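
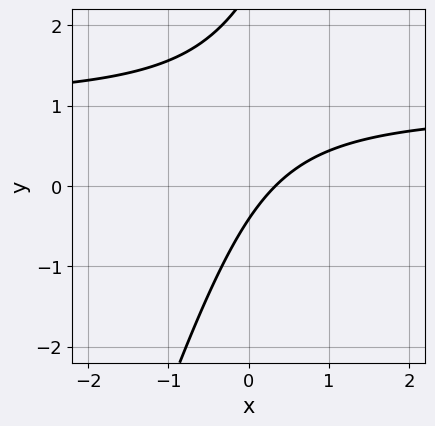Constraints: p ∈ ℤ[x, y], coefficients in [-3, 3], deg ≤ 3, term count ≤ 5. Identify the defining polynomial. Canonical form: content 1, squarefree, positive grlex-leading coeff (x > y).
(a) The degree is 2 — no degree-1 curve has this shape.
(b) Putting this together gives p.

3*x*y - y^2 - 3*x + 2*y + 1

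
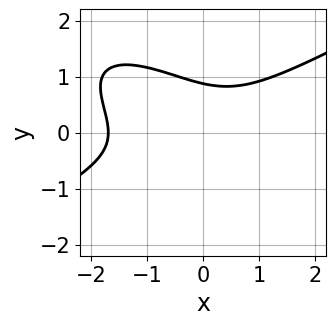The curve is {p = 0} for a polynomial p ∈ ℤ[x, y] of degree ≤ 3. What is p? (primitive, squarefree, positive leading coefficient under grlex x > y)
1. Degree: no degree-2 curve has this shape, so deg p = 3.
2. Matching integer coefficients to the picture gives p.

x^3 - 2*x*y^2 - 3*y^3 + x^2 + 2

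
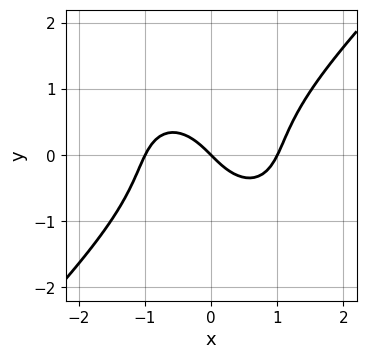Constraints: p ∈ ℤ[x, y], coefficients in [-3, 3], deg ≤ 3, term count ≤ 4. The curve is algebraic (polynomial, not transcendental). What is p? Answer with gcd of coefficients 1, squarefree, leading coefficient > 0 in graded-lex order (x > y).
x^3 - y^3 - x - y

(a) deg p = 3. The shape is more complex than any degree-2 curve.
(b) From the axis intercepts and sections: it crosses the y-axis at the gridline y = 0; the x-axis gridline crossings are at x ∈ {-1, 0, 1}.
(c) Together with the visible shape, these determine p as stated.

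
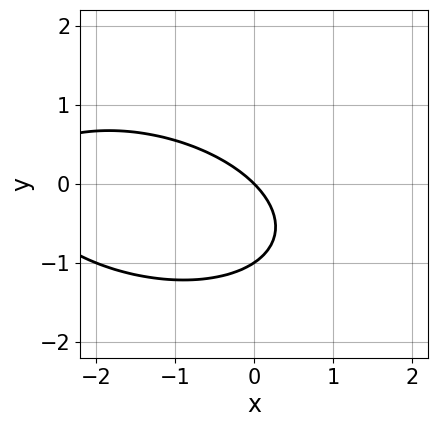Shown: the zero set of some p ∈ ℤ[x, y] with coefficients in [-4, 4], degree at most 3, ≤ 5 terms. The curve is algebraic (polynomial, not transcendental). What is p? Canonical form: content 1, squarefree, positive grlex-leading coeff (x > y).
x^2 + x*y + 3*y^2 + 3*x + 3*y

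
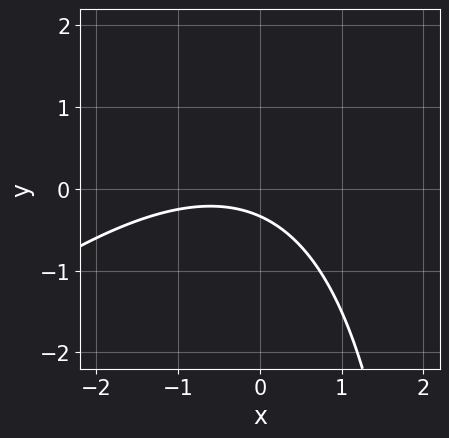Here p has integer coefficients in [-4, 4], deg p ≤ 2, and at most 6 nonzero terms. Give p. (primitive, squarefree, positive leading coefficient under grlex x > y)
deg p = 2.
Checking where it meets the axes: the curve avoids every integer x-axis point in the box.
Fitting integer coefficients to these (and the overall shape) gives p.

x^2 - x*y + x + 3*y + 1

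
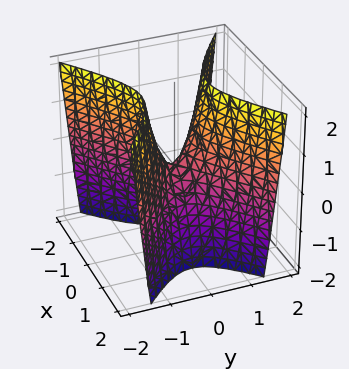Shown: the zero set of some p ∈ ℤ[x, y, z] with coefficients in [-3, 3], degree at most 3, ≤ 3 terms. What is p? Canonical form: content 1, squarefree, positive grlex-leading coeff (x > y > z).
2*x^2 - 3*y^2 + z

The degree is 2 — a saddle surface; a quadric.
Symmetries: the y ↦ −y reflection is a symmetry, so y appears only in even powers; the x ↦ −x reflection is a symmetry, so x appears only in even powers.
Observable constraints: one x-axis crossing is at x = 0; it crosses the y-axis at the gridline y = 0; one z-axis crossing is at z = 0.
Assembling these constraints gives the stated polynomial.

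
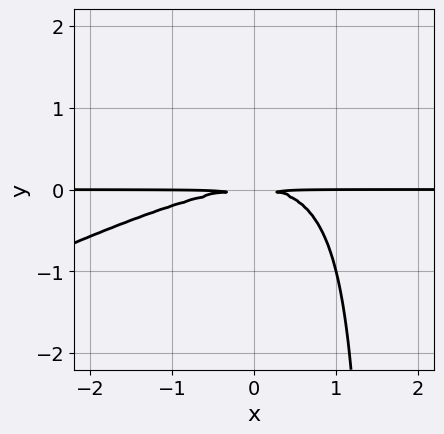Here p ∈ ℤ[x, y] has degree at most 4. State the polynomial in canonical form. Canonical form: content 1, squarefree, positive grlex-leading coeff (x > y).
x^2*y - 2*x*y^2 + 3*y^2

deg p = 3. The shape is more complex than any degree-2 curve.
Against the integer gridlines: the visible x-axis segment lies entirely on the curve.
Together with the visible shape, these determine p as stated.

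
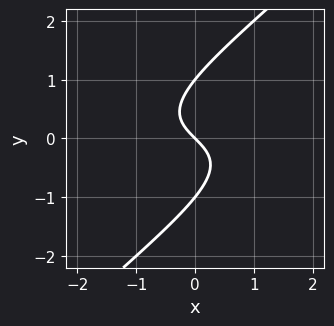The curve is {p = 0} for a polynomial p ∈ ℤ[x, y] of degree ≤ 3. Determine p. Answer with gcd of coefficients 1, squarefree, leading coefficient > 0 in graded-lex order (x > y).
1. deg p = 3. No degree-2 curve has this shape.
2. From the axis intercepts and sections: it crosses the x-axis at the gridline x = 0; the y-axis gridline crossings are at y ∈ {-1, 0, 1}.
3. Putting this together gives p.

x^2*y - 3*x*y^2 + 2*y^3 - 2*x - 2*y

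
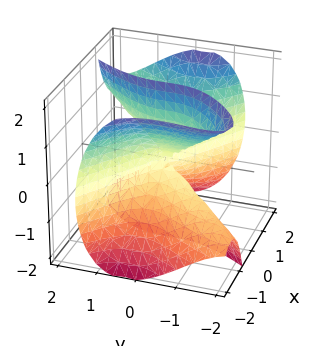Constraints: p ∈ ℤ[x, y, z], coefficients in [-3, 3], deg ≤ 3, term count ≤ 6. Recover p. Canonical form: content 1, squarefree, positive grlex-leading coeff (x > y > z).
2*x^3 - 3*x*y^2 - x*y*z - 2*x*z^2 + 2*y^3

First, degree: no degree-2 surface has this shape, so deg p = 3.
Then, from the axis intercepts and sections: every point of the z-axis in the box is on the surface; it crosses the x-axis at the gridline x = 0; it crosses the y-axis at the gridline y = 0.
Finally, the integer polynomial consistent with all of this is the stated p.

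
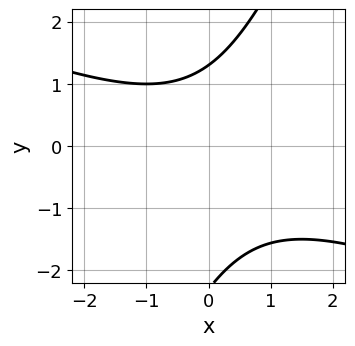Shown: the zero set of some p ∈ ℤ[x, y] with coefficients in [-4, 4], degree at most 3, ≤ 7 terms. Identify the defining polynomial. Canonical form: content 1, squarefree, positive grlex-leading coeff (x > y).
x^2 + 2*x*y - y^2 - y + 3

(a) Degree: the shape is more complex than any degree-1 curve, so deg p = 2.
(b) From the visible intercepts: no x-intercept at any integer in the box.
(c) Matching integer coefficients to the picture gives p.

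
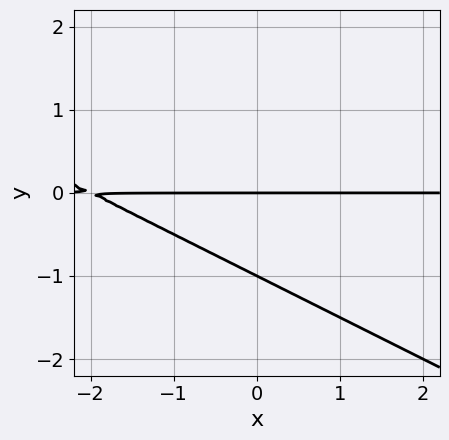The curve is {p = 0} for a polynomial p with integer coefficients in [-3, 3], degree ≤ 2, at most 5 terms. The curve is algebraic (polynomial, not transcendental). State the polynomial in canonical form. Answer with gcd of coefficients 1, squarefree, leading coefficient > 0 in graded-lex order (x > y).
x*y + 2*y^2 + 2*y

(a) Degree: no degree-1 curve has this shape, so deg p = 2.
(b) From the visible intercepts: every point of the x-axis in the box is on the curve; among the integer gridlines, it crosses the y-axis at y ∈ {-1, 0}.
(c) Solving for integer coefficients yields p as stated.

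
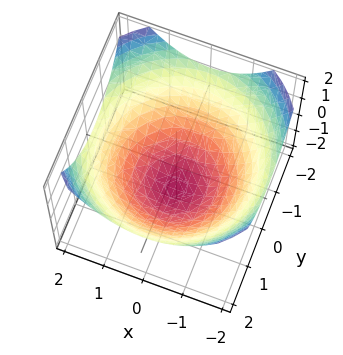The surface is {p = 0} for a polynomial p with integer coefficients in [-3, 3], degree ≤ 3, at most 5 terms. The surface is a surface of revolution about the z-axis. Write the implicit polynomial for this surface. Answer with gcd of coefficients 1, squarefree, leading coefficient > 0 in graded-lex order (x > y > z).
First, the degree is 2 — the shape is more complex than any degree-1 surface.
Next, symmetry: every cross-section ⟂ z is a circle, so x, y appear only via x² + y².
Next, from the visible intercepts: a circular section at z = -1 has radius exactly 1.
Finally, the integer polynomial consistent with all of this is the stated p.

x^2 + y^2 - 2*z - 3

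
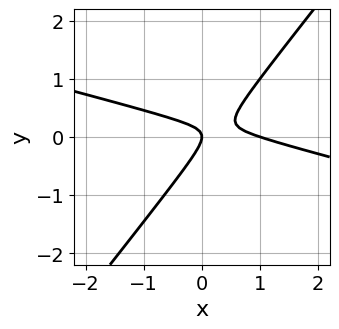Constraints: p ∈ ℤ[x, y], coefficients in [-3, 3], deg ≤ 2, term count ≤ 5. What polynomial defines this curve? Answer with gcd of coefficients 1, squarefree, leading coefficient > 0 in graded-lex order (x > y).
x^2 + 3*x*y - 3*y^2 - x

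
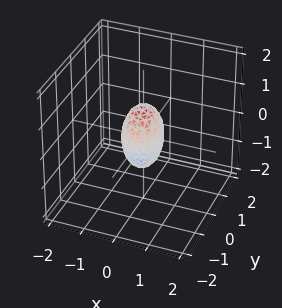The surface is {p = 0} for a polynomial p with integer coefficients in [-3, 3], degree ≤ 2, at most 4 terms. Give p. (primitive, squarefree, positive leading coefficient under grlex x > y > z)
3*x^2 + 2*y^2 + z^2 - 1

(a) deg p = 2.
(b) Symmetries: it's symmetric under z → −z, forcing even powers of z; the x ↦ −x reflection is a symmetry, so x appears only in even powers; it's symmetric under y → −y, forcing even powers of y.
(c) Reading off the gridlines: among the integer gridlines, it crosses the z-axis at z ∈ {-1, 1}.
(d) Fitting integer coefficients to these (and the overall shape) gives p.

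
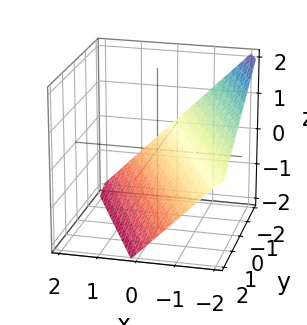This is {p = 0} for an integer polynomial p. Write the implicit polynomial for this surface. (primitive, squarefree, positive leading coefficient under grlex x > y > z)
The degree is 1 — the surface is flat (a plane).
Against the integer gridlines: it meets the y-axis at y = -2 (among the integer gridlines); it crosses the x-axis at the gridline x = -1; it meets the z-axis at z = -1 (among the integer gridlines).
Putting this together gives p.

2*x + y + 2*z + 2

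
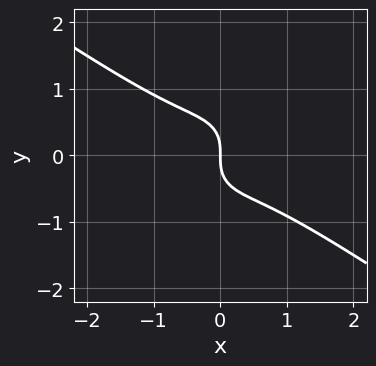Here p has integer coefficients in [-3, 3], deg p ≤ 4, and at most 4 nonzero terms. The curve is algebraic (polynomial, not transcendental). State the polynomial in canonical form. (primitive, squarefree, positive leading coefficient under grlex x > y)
3*x^3 + 3*x^2*y + 3*y^3 + 2*x

(a) Degree: no degree-2 curve has this shape, so deg p = 3.
(b) Reading off the gridlines: it meets the x-axis at x = 0 (among the integer gridlines); it meets the y-axis at y = 0 (among the integer gridlines).
(c) Putting this together gives p.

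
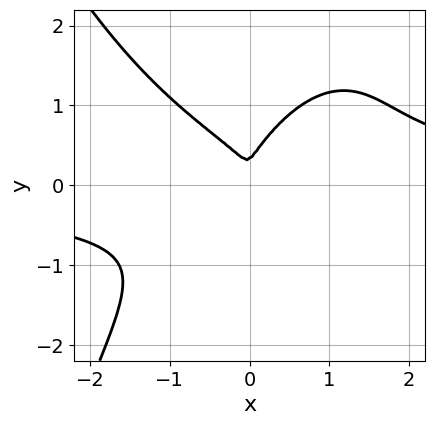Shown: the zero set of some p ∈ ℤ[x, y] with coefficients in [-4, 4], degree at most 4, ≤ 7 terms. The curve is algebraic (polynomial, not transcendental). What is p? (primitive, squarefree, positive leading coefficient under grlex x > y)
2*x^3*y - 2*x*y^2 + 3*y^3 - 3*x^2 - y^2

(a) deg p = 4.
(b) Matching integer coefficients to the picture gives p.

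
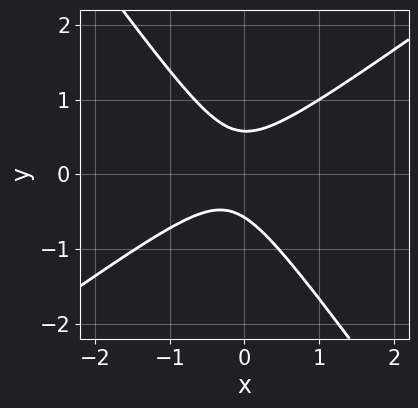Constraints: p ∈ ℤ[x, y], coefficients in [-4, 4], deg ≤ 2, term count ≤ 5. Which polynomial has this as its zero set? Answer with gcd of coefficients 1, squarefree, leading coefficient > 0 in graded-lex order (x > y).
3*x^2 - 2*x*y - 3*y^2 + x + 1

(a) deg p = 2. A generic line meets the curve in up to 2 points.
(b) Reading off the gridlines: no x-intercept at any integer in the box.
(c) Assembling these constraints gives the stated polynomial.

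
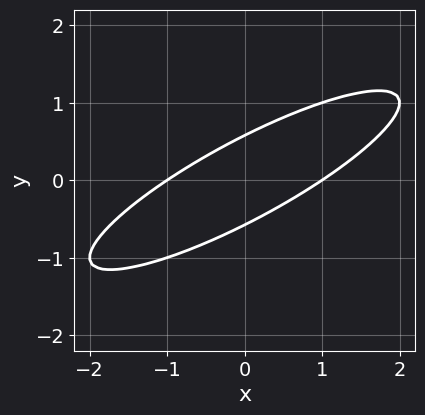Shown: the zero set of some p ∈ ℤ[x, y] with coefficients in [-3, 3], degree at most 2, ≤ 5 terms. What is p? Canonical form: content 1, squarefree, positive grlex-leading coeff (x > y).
x^2 - 3*x*y + 3*y^2 - 1

Degree: no degree-1 curve has this shape, so deg p = 2.
Reading off the gridlines: the x-axis gridline crossings are at x ∈ {-1, 1}.
The integer polynomial consistent with all of this is the stated p.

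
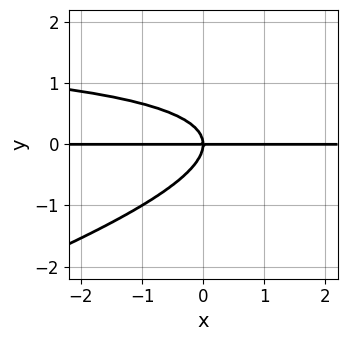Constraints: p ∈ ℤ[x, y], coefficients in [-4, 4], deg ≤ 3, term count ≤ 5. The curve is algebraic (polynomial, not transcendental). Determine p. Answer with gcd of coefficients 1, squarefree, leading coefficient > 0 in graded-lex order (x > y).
First, degree: no degree-2 curve has this shape, so deg p = 3.
Then, from the visible intercepts: it crosses the y-axis at the gridline y = 0; the visible x-axis segment lies entirely on the curve.
Finally, matching integer coefficients to the picture gives p.

x*y^2 - 3*y^3 - 2*x*y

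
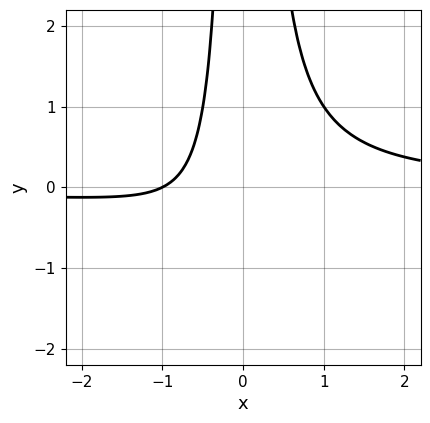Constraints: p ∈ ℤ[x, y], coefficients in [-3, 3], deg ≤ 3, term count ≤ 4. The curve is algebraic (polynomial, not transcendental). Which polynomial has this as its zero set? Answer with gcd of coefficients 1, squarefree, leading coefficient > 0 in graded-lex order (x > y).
(a) The degree is 3 — a generic line meets the curve in up to 3 points.
(b) Reading off the gridlines: it misses every integer gridline on the y-axis; it meets the x-axis at x = -1 (among the integer gridlines).
(c) The integer polynomial consistent with all of this is the stated p.

2*x^2*y - x - 1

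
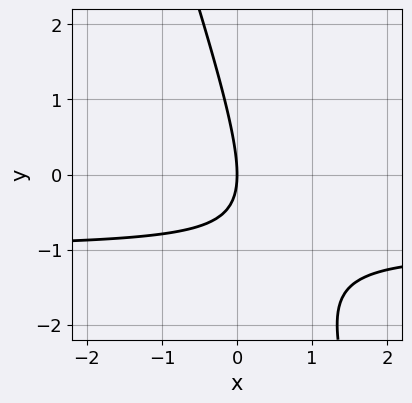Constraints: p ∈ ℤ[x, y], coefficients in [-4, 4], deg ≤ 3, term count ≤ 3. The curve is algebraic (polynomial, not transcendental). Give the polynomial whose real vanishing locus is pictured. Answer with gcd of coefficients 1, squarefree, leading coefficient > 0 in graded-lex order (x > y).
First, degree: the shape is more complex than any degree-1 curve, so deg p = 2.
Then, observable constraints: it meets the y-axis at y = 0 (among the integer gridlines); one x-axis crossing is at x = 0.
Finally, assembling these constraints gives the stated polynomial.

3*x*y + y^2 + 3*x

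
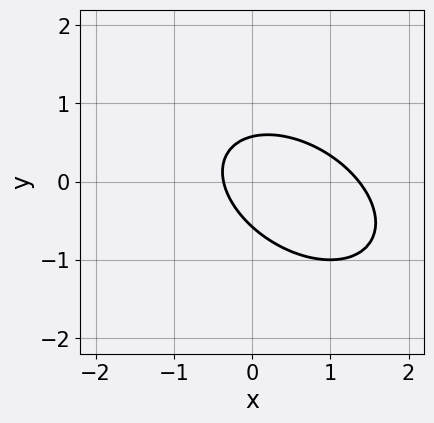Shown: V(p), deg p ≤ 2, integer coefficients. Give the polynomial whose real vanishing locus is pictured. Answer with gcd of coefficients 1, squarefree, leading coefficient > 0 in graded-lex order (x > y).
The degree is 2 — a generic line meets the curve in up to 2 points.
Matching integer coefficients to the picture gives p.

2*x^2 + 2*x*y + 3*y^2 - 2*x - 1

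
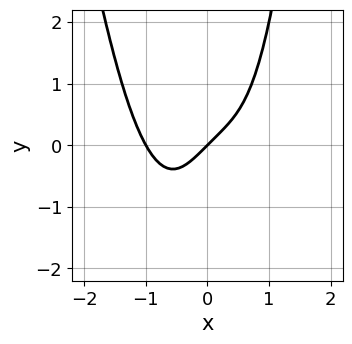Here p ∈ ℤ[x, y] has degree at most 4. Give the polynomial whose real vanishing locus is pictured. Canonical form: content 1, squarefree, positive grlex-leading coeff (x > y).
Degree: the shape is more complex than any degree-3 curve, so deg p = 4.
From the axis intercepts and sections: among the integer gridlines, it crosses the x-axis at x ∈ {-1, 0}; it crosses the y-axis at the gridline y = 0.
Assembling these constraints gives the stated polynomial.

3*x^4 + 2*x^3*y - x*y^2 + 3*x - 3*y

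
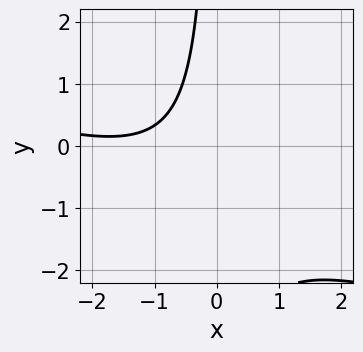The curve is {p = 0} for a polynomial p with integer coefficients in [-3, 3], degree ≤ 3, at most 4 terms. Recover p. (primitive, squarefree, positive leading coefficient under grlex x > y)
x^2 + 3*x*y + 3*x + 3

(a) Degree: a generic line meets the curve in up to 2 points, so deg p = 2.
(b) Observable constraints: it misses every integer gridline on the x-axis; no y-intercept at any integer in the box.
(c) Fitting integer coefficients to these (and the overall shape) gives p.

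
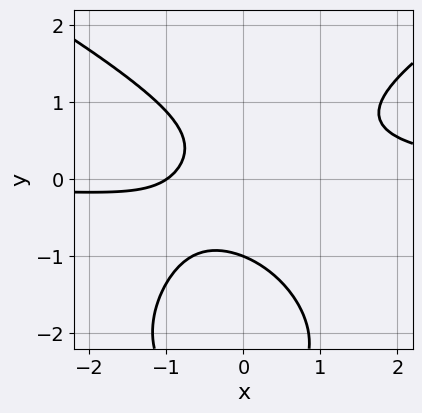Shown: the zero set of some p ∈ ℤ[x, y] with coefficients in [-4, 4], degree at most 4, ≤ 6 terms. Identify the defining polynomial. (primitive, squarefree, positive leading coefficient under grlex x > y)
1. deg p = 4. The shape is more complex than any degree-3 curve.
2. Observable constraints: it meets the x-axis at x = -1 (among the integer gridlines); it crosses the y-axis at the gridline y = -1.
3. Together with the visible shape, these determine p as stated.

y^4 - 3*x^2*y + 3*y^3 + 2*x + 2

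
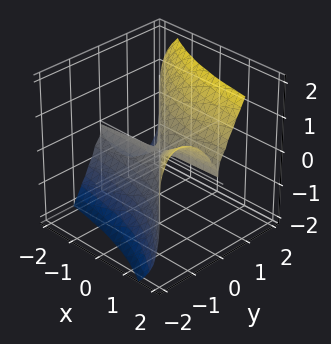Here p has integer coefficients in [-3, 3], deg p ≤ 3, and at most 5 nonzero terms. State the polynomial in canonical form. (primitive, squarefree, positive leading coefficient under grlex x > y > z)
deg p = 3.
Observable constraints: it crosses the z-axis at the gridline z = 0; the visible x-axis segment lies entirely on the surface; one y-axis crossing is at y = 0.
Together with the visible shape, these determine p as stated.

3*x*y^2 + 3*y^3 - z^3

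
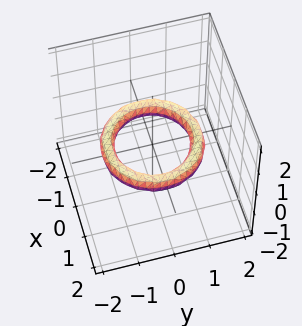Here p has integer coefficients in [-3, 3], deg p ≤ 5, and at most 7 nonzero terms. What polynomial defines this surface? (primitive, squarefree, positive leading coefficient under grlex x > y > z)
x^4 + 2*x^2*y^2 + y^4 - 3*x^2 - 3*y^2 + 3*z^2 + 2

Degree: the shape is more complex than any degree-3 surface, so deg p = 4.
By symmetry, every cross-section ⟂ z is a circle, so x, y appear only via x² + y².
Observable constraints: among the integer gridlines, it crosses the x-axis at x ∈ {-1, 1}; among the integer gridlines, it crosses the y-axis at y ∈ {-1, 1}.
Fitting integer coefficients to these (and the overall shape) gives p.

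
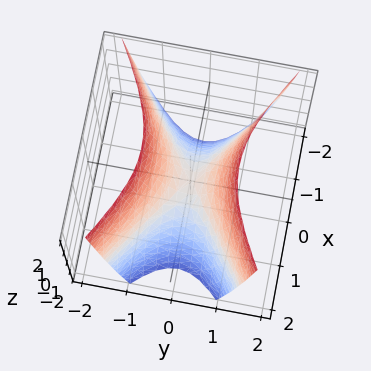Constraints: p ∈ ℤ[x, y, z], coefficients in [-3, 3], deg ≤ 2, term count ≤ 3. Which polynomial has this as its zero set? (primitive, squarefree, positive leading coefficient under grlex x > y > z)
x^2 - 2*y^2 + z

First, deg p = 2.
Next, symmetries: it's symmetric under y → −y, forcing even powers of y; it's symmetric under x → −x, forcing even powers of x.
Then, checking where it meets the axes: one y-axis crossing is at y = 0; it crosses the x-axis at the gridline x = 0; it meets the z-axis at z = 0 (among the integer gridlines).
Finally, assembling these constraints gives the stated polynomial.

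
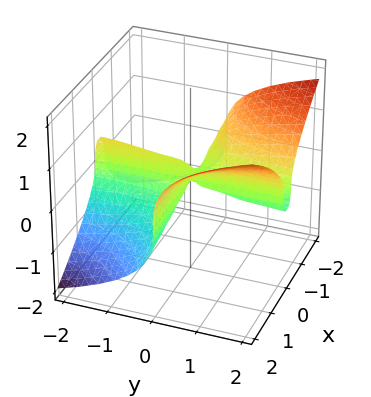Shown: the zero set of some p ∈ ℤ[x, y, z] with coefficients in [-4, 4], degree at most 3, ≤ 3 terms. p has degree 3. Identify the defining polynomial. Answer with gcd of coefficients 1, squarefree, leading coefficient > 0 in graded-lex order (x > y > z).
Degree: the shape is more complex than any degree-2 surface, so deg p = 3.
From the visible intercepts: it crosses the z-axis at the gridline z = 0; every point of the x-axis in the box is on the surface.
Fitting integer coefficients to these (and the overall shape) gives p. Check: (0, 1, 0) on the y-axis lies on the surface, and p(0, 1, 0) = 0. ✓

2*x^2*y - 3*z^3 + x*y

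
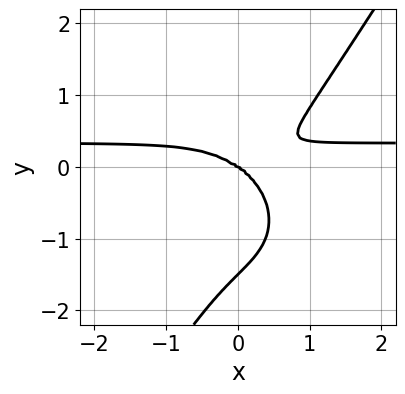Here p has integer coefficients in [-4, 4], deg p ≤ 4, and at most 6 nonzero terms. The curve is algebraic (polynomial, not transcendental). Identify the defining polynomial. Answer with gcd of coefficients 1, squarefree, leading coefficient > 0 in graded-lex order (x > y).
(a) The degree is 4 — the shape is more complex than any degree-3 curve.
(b) Against the integer gridlines: it meets the x-axis at x = 0 (among the integer gridlines); one y-axis crossing is at y = 0.
(c) The integer polynomial consistent with all of this is the stated p.

3*x^3*y + 2*x*y^3 - 2*y^4 - x^3 - 3*y^3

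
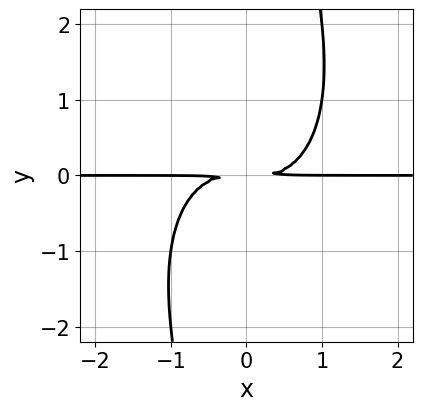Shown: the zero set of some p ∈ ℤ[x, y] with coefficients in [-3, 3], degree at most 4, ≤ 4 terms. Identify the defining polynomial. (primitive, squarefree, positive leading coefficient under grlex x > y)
First, degree: the shape is more complex than any degree-3 curve, so deg p = 4.
Next, against the integer gridlines: the visible x-axis segment lies entirely on the curve.
Finally, fitting integer coefficients to these (and the overall shape) gives p.

2*x^3*y + x*y^3 - 3*y^2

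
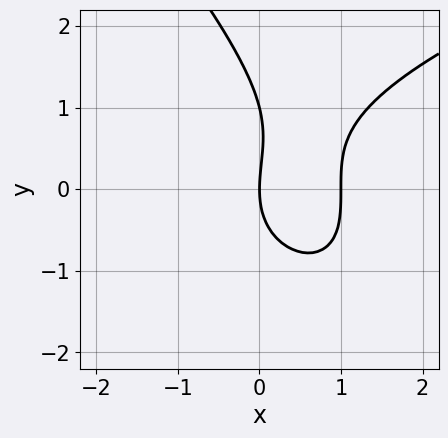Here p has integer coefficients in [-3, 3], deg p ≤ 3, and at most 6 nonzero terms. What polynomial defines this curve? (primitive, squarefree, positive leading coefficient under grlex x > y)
(a) The degree is 3 — no degree-2 curve has this shape.
(b) From the axis intercepts and sections: among the integer gridlines, it crosses the x-axis at x ∈ {0, 1}; the y-axis gridline crossings are at y ∈ {0, 1}.
(c) Matching integer coefficients to the picture gives p.

x*y^2 + y^3 - 3*x^2 - y^2 + 3*x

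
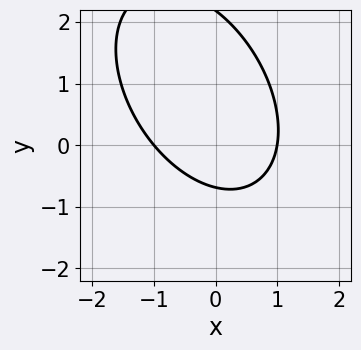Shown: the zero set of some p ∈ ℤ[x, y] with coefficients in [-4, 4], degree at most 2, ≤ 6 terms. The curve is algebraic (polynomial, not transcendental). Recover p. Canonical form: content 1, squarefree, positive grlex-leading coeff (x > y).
3*x^2 + 2*x*y + 2*y^2 - 3*y - 3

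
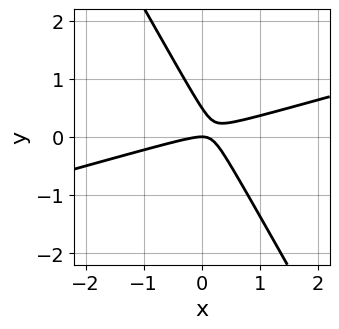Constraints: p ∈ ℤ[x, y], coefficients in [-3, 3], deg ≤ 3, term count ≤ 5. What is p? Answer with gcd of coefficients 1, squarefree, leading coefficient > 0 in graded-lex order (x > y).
x^2 - 3*x*y - 2*y^2 + y

1. deg p = 2. A generic line meets the curve in up to 2 points.
2. Checking where it meets the axes: it crosses the x-axis at the gridline x = 0; it crosses the y-axis at the gridline y = 0.
3. Fitting integer coefficients to these (and the overall shape) gives p.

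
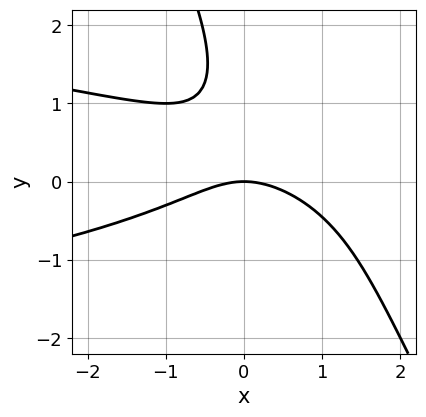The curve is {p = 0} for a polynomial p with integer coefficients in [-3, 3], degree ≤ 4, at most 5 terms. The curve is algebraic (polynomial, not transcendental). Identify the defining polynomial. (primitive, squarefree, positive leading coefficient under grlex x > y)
2*x*y^2 + y^3 + x^2 - 2*y^2 + 2*y

(a) The degree is 3 — a generic line meets the curve in up to 3 points.
(b) From the visible intercepts: one x-axis crossing is at x = 0; one y-axis crossing is at y = 0.
(c) Assembling these constraints gives the stated polynomial.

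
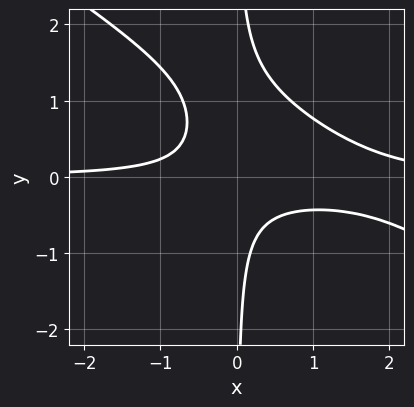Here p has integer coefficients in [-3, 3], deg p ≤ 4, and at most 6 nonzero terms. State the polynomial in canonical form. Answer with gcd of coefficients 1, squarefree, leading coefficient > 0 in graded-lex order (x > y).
(a) deg p = 3. A generic line meets the curve in up to 3 points.
(b) From the visible intercepts: the curve avoids every integer y-axis point in the box; it misses every integer gridline on the x-axis.
(c) Fitting integer coefficients to these (and the overall shape) gives p.

2*x^2*y + 3*x*y^2 - 3*x*y - 1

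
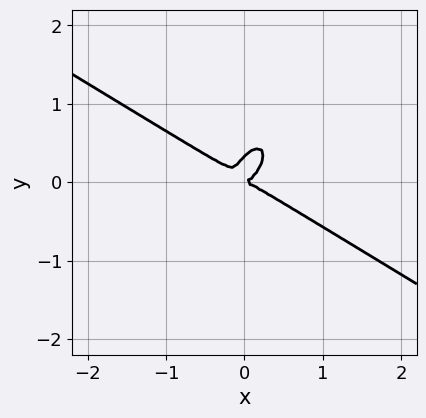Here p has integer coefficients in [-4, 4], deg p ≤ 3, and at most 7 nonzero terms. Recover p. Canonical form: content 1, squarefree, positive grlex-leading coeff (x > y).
(a) The degree is 3 — the shape is more complex than any degree-2 curve.
(b) Against the integer gridlines: it crosses the y-axis at the gridline y = 0; it crosses the x-axis at the gridline x = 0.
(c) Matching integer coefficients to the picture gives p.

3*x^3 + 2*x^2*y - 3*x*y^2 + 3*y^3 - y^2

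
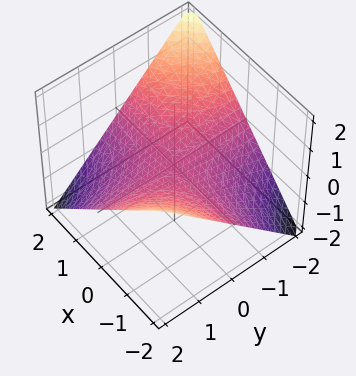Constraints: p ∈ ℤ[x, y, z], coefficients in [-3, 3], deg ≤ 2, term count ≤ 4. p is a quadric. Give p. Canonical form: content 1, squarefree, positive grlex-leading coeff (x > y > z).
1. Degree: a saddle surface; a quadric, so deg p = 2.
2. Reading off the gridlines: the visible x-axis segment lies entirely on the surface; every point of the y-axis in the box is on the surface; it crosses the z-axis at the gridline z = 0.
3. Matching integer coefficients to the picture gives p.

x*y + 2*z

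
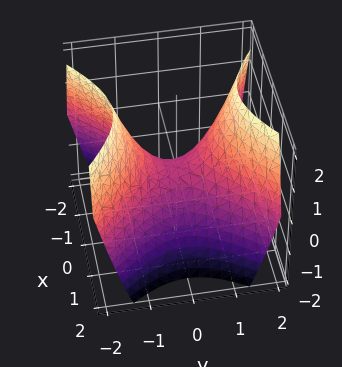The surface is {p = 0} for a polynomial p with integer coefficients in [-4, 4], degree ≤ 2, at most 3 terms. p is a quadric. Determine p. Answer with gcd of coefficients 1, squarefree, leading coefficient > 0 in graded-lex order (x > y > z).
First, the degree is 2 — a saddle surface; a quadric.
Next, symmetries: it's symmetric under y → −y, forcing even powers of y; mirror symmetry x ↦ −x ⇒ only even powers of x.
Then, reading off the gridlines: it meets the x-axis at x = 0 (among the integer gridlines); it crosses the y-axis at the gridline y = 0; one z-axis crossing is at z = 0.
Finally, the integer polynomial consistent with all of this is the stated p.

x^2 - y^2 + z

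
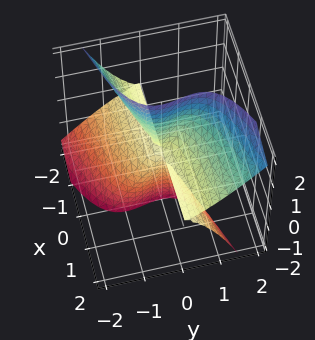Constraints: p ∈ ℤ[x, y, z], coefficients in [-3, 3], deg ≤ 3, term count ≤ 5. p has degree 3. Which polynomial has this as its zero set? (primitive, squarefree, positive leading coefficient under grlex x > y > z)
2*x*z^2 - 3*y^3 + 2*y^2*z

Degree: a generic line meets the surface in up to 3 points, so deg p = 3.
Checking where it meets the axes: every point of the x-axis in the box is on the surface; every point of the z-axis in the box is on the surface; it crosses the y-axis at the gridline y = 0.
Matching integer coefficients to the picture gives p.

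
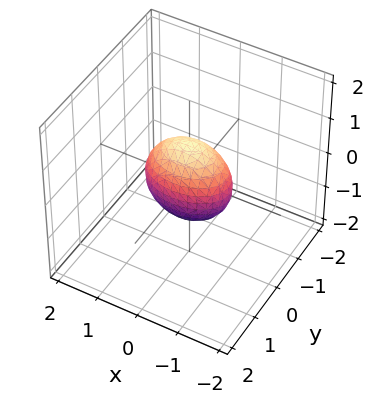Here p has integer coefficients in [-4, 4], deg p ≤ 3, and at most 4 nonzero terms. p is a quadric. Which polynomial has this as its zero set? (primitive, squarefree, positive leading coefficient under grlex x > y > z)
x^2 + 2*y^2 + z^2 - 1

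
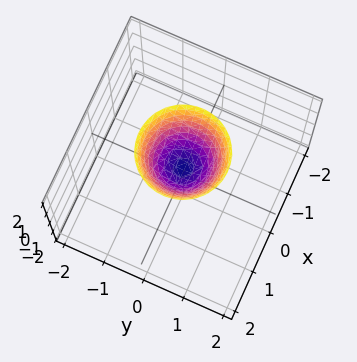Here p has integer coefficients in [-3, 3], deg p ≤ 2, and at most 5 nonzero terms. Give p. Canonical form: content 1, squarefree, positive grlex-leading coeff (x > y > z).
3*x^2 + 3*y^2 - 2*z + 1

The degree is 2 — no degree-1 surface has this shape.
Symmetries: the z-axis is an axis of rotation, so x and y enter only as x² + y².
From the axis intercepts and sections: no x-intercept at any integer in the box; the surface avoids every integer y-axis point in the box; a circular section at z = 2 has radius exactly 1.
Together with the visible shape, these determine p as stated.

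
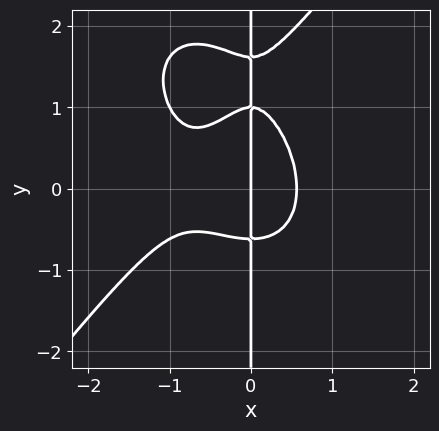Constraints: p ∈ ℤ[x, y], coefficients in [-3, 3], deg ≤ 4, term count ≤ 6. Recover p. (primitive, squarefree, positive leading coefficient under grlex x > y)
2*x^4 - x*y^3 + 2*x^3 + 2*x*y^2 - x

1. The degree is 4 — a generic line meets the curve in up to 4 points.
2. From the axis intercepts and sections: it crosses the x-axis at the gridline x = 0; every point of the y-axis in the box is on the curve.
3. Fitting integer coefficients to these (and the overall shape) gives p.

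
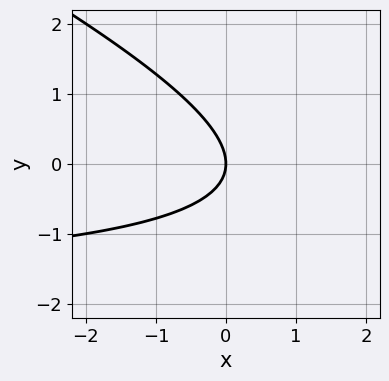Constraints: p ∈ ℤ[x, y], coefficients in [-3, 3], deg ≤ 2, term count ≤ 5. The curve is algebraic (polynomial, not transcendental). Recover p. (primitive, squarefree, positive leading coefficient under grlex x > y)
First, deg p = 2. The shape is more complex than any degree-1 curve.
Next, against the integer gridlines: it meets the x-axis at x = 0 (among the integer gridlines); it crosses the y-axis at the gridline y = 0.
Finally, assembling these constraints gives the stated polynomial.

x*y + 2*y^2 + 2*x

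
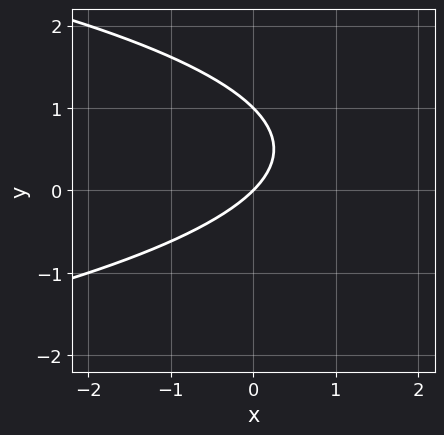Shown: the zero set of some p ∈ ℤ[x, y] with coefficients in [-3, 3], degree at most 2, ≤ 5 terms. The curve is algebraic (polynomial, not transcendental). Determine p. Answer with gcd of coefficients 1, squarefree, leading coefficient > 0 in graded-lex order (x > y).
y^2 + x - y

1. The degree is 2 — the shape is more complex than any degree-1 curve.
2. From the axis intercepts and sections: it crosses the x-axis at the gridline x = 0; among the integer gridlines, it crosses the y-axis at y ∈ {0, 1}.
3. Putting this together gives p.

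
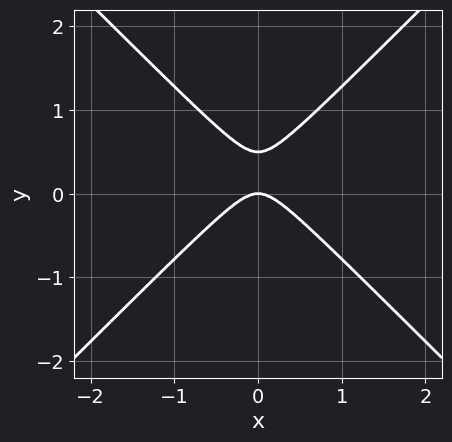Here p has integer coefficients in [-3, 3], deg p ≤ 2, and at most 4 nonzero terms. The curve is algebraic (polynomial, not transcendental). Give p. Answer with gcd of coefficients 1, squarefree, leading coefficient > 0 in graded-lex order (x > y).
First, the degree is 2 — no degree-1 curve has this shape.
Then, symmetries: it's symmetric under x → −x, forcing even powers of x.
Next, observable constraints: one x-axis crossing is at x = 0; one y-axis crossing is at y = 0.
Finally, together with the visible shape, these determine p as stated.

2*x^2 - 2*y^2 + y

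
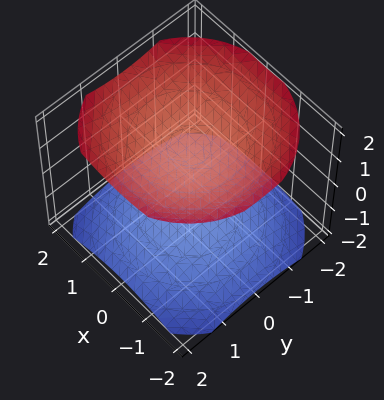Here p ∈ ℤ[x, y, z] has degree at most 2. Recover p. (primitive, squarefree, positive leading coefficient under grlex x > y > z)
1. The picture has 2 separate pieces. They look like related sheets of one shape, so recover p as a whole.
2. The degree is 2 — two separate bowl-shaped sheets opening away from each other; a quadric.
3. Symmetries: the z ↦ −z reflection is a symmetry, so z appears only in even powers; the surface is invariant under rotation about z: p = q(x² + y², z).
4. Against the integer gridlines: it misses every integer gridline on the x-axis; no y-intercept at any integer in the box.
5. Matching integer coefficients to the picture gives p.

x^2 + y^2 - 2*z^2 + 3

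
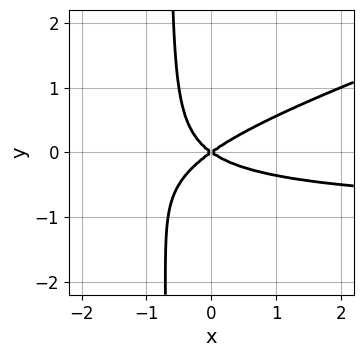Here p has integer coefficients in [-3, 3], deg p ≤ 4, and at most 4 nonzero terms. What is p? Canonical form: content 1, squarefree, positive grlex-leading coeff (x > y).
(a) The degree is 3 — a generic line meets the curve in up to 3 points.
(b) From the visible intercepts: it meets the x-axis at x = 0 (among the integer gridlines); it crosses the y-axis at the gridline y = 0.
(c) Solving for integer coefficients yields p as stated.

x^2*y - 3*x*y^2 + x^2 - 2*y^2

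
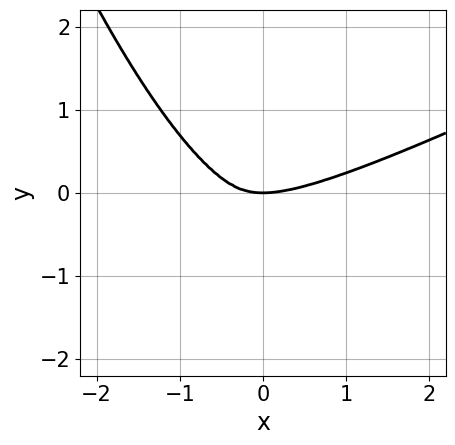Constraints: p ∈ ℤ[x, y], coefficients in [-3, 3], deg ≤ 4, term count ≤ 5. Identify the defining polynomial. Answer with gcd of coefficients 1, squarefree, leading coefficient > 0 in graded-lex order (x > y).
Degree: no degree-3 curve has this shape, so deg p = 4.
From the visible intercepts: it meets the x-axis at x = 0 (among the integer gridlines); it meets the y-axis at y = 0 (among the integer gridlines).
These observations pin down the coefficients.

x^4 - 2*x^3*y - 2*x^2*y - 3*y^3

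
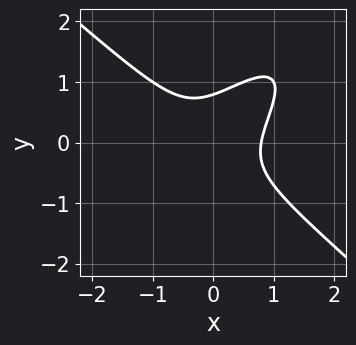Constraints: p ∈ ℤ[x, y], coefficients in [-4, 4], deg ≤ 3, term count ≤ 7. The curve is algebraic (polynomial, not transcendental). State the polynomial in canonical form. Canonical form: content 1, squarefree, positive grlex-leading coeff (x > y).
2*x^3 - x^2*y - 2*x*y^2 + 2*y^3 - 1

1. deg p = 3. No degree-2 curve has this shape.
2. Matching integer coefficients to the picture gives p.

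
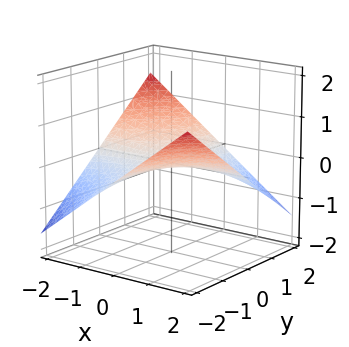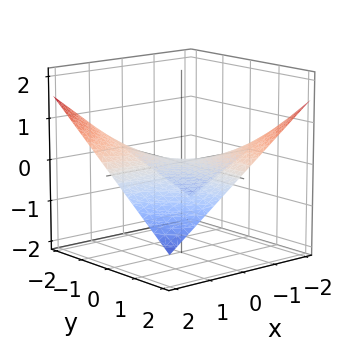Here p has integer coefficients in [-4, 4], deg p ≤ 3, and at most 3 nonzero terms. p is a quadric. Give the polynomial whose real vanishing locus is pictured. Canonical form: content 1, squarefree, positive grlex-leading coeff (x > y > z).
The degree is 2 — a hyperbolic paraboloid; a quadric.
From the visible intercepts: it meets the z-axis at z = 0 (among the integer gridlines); the visible y-axis segment lies entirely on the surface; every point of the x-axis in the box is on the surface.
The integer polynomial consistent with all of this is the stated p.

x*y + 3*z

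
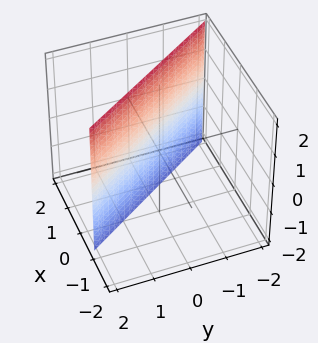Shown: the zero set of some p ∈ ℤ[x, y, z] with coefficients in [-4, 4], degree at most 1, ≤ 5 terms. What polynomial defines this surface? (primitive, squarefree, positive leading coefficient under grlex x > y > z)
3*x + 2*y - 2

1. deg p = 1. The surface is flat (a plane).
2. From the axis intercepts and sections: one y-axis crossing is at y = 1; the surface avoids every integer z-axis point in the box.
3. These observations pin down the coefficients.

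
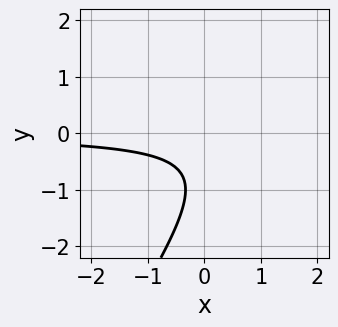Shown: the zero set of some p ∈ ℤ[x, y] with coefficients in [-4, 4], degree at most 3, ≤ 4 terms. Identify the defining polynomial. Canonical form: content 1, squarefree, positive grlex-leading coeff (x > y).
3*x*y - 2*y^2 - 3*y - 2

deg p = 2. A generic line meets the curve in up to 2 points.
Against the integer gridlines: no x-intercept at any integer in the box; it misses every integer gridline on the y-axis.
Matching integer coefficients to the picture gives p.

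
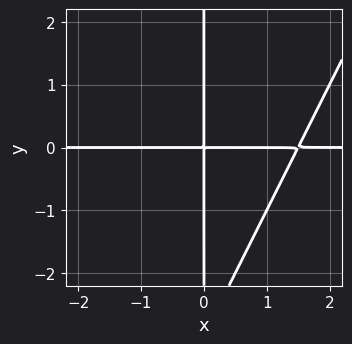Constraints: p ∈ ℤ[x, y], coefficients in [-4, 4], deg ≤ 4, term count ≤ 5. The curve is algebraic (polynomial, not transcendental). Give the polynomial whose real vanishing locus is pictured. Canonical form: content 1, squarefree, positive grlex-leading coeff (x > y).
(a) The degree is 3 — the shape is more complex than any degree-2 curve.
(b) From the axis intercepts and sections: the visible y-axis segment lies entirely on the curve; the visible x-axis segment lies entirely on the curve.
(c) The integer polynomial consistent with all of this is the stated p.

2*x^2*y - x*y^2 - 3*x*y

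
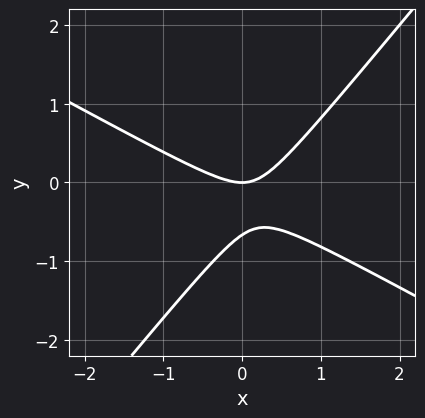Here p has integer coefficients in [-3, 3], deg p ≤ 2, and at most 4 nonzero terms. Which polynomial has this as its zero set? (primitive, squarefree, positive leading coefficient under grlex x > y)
2*x^2 + 2*x*y - 3*y^2 - 2*y

First, deg p = 2.
Then, observable constraints: it crosses the x-axis at the gridline x = 0; it crosses the y-axis at the gridline y = 0.
Finally, matching integer coefficients to the picture gives p.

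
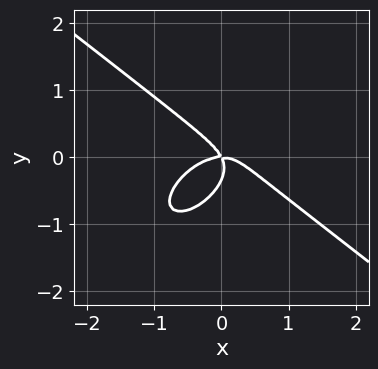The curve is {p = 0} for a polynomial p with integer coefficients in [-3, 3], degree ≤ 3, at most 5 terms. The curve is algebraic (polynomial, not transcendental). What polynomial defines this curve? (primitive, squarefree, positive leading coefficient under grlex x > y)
2*x^3 - x*y^2 + 3*y^3 + 2*x*y + y^2

The degree is 3 — a generic line meets the curve in up to 3 points.
Observable constraints: it crosses the x-axis at the gridline x = 0; it meets the y-axis at y = 0 (among the integer gridlines).
Assembling these constraints gives the stated polynomial.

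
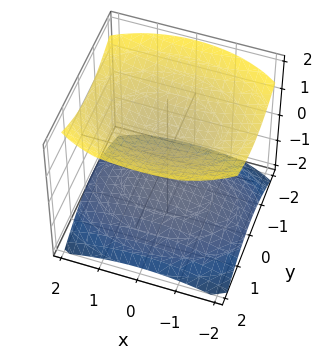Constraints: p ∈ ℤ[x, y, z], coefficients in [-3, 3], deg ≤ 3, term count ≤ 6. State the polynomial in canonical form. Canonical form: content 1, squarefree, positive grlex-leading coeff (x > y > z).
x^2 + 2*y^2 - 3*z^2 + 3

1. There are 2 components.
2. deg p = 2.
3. Symmetries: mirror symmetry x ↦ −x ⇒ only even powers of x; mirror symmetry y ↦ −y ⇒ only even powers of y; mirror symmetry z ↦ −z ⇒ only even powers of z.
4. Reading off the gridlines: no x-intercept at any integer in the box; among the integer gridlines, it crosses the z-axis at z ∈ {-1, 1}; no y-intercept at any integer in the box.
5. Fitting integer coefficients to these (and the overall shape) gives p.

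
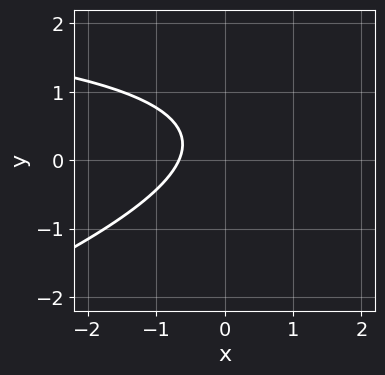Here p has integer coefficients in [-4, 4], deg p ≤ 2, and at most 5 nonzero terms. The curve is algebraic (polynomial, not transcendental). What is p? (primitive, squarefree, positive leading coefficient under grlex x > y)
x*y - 3*y^2 - 3*x + 2*y - 2

1. deg p = 2. A generic line meets the curve in up to 2 points.
2. Against the integer gridlines: the curve avoids every integer y-axis point in the box.
3. Together with the visible shape, these determine p as stated.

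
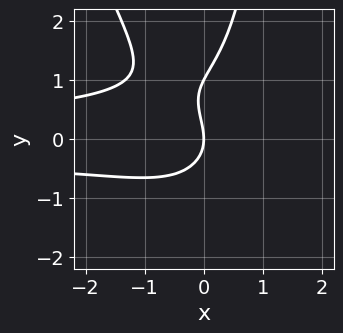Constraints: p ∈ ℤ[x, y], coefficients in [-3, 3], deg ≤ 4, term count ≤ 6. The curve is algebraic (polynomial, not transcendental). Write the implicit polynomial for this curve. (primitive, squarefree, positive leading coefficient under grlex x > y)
3*x^2*y^2 + x*y^3 - 2*y^3 + 2*y^2 + 3*x

(a) deg p = 4. A generic line meets the curve in up to 4 points.
(b) From the axis intercepts and sections: it meets the x-axis at x = 0 (among the integer gridlines); the y-axis gridline crossings are at y ∈ {0, 1}.
(c) The integer polynomial consistent with all of this is the stated p.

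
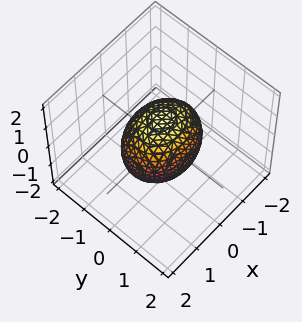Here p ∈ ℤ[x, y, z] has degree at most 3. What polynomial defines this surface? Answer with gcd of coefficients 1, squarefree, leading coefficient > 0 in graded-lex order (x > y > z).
Degree: bounded and convex; a quadric, so deg p = 2.
Symmetries: it's symmetric under x → −x, forcing even powers of x; it's symmetric under y → −y, forcing even powers of y; the z ↦ −z reflection is a symmetry, so z appears only in even powers.
From the axis intercepts and sections: the y-axis gridline crossings are at y ∈ {-1, 1}.
Matching integer coefficients to the picture gives p.

2*x^2 + 3*y^2 + 2*z^2 - 3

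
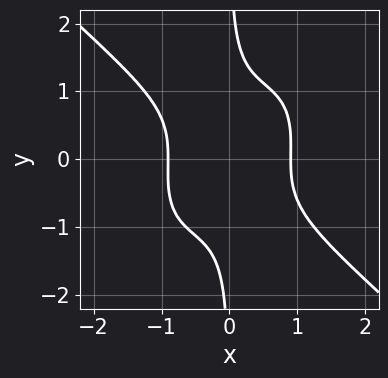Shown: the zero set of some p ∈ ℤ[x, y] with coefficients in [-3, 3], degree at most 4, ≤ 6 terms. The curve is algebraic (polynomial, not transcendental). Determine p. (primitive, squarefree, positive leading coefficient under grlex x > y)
3*x^4 - x^2*y^2 + 3*x*y^3 - 2

First, deg p = 4. The shape is more complex than any degree-3 curve.
Then, checking where it meets the axes: the curve avoids every integer y-axis point in the box.
Finally, putting this together gives p.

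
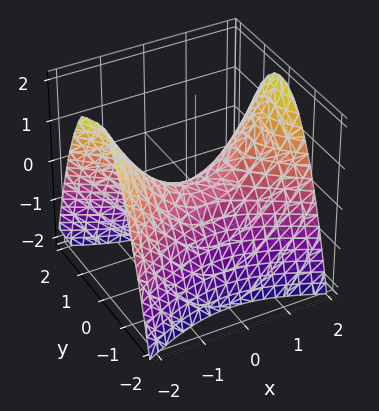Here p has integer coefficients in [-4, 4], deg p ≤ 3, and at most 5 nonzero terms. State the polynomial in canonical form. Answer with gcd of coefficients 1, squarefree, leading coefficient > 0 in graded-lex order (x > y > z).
First, deg p = 2. A saddle surface; a quadric.
Then, symmetries: it's symmetric under x → −x, forcing even powers of x; mirror symmetry y ↦ −y ⇒ only even powers of y.
Next, observable constraints: one x-axis crossing is at x = 0; one z-axis crossing is at z = 0; it meets the y-axis at y = 0 (among the integer gridlines).
Finally, together with the visible shape, these determine p as stated.

x^2 - 2*y^2 - 2*z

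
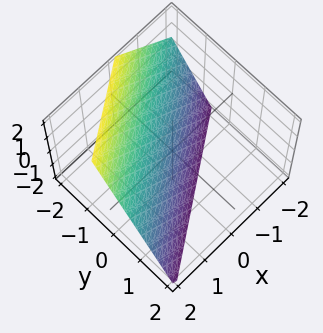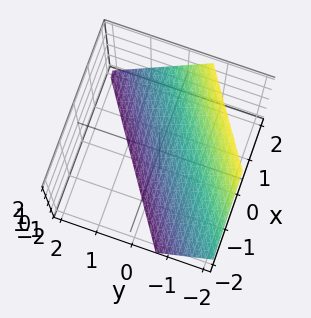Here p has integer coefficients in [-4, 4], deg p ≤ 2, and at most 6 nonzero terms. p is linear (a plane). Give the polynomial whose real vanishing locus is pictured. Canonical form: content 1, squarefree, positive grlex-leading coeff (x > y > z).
1. deg p = 1.
2. Reading off the gridlines: it meets the z-axis at z = -1 (among the integer gridlines); it crosses the x-axis at the gridline x = 1.
3. These observations pin down the coefficients.

2*x - 3*y - 2*z - 2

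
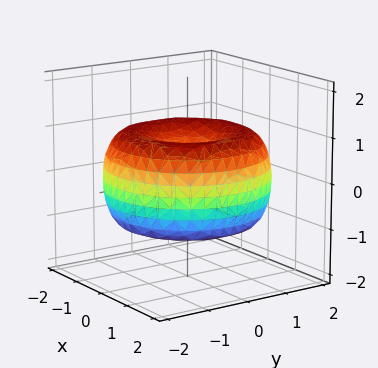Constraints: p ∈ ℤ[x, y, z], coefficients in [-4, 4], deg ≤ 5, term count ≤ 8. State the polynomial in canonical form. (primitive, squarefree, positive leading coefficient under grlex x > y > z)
1. Degree: no degree-3 surface has this shape, so deg p = 4.
2. By symmetry, the surface is invariant under rotation about z: p = q(x² + y², z).
3. From the visible intercepts: a circular section at z = 0 has radius between 1 and 2.
4. Matching integer coefficients to the picture gives p.

x^4 + 2*x^2*y^2 + y^4 - 3*x^2 - 3*y^2 + 3*z^2 - 1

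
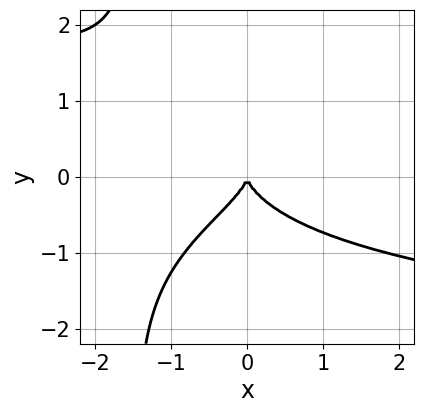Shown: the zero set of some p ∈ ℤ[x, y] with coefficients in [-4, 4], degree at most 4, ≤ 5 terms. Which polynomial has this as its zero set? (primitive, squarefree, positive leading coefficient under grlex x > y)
1. deg p = 4. A generic line meets the curve in up to 4 points.
2. From the axis intercepts and sections: it crosses the x-axis at the gridline x = 0; it crosses the y-axis at the gridline y = 0.
3. Putting this together gives p.

2*x*y^3 + 3*y^3 + 2*x^2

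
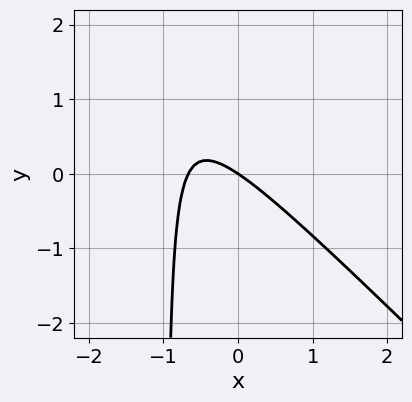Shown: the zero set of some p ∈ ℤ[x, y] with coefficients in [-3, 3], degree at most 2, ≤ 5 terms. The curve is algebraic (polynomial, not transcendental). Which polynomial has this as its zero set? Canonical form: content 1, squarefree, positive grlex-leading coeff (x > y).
3*x^2 + 3*x*y + 2*x + 3*y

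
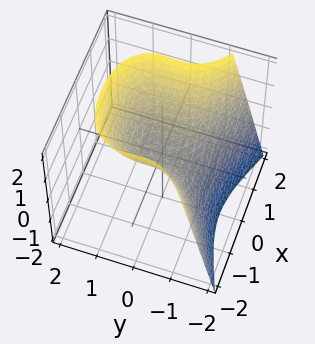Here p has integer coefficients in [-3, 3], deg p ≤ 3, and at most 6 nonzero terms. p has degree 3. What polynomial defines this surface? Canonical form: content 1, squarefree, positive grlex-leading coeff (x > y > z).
3*y^3 - y^2*z + 3*x^2 - 3*z

Degree: a generic line meets the surface in up to 3 points, so deg p = 3.
Observable constraints: one y-axis crossing is at y = 0; it crosses the x-axis at the gridline x = 0.
The integer polynomial consistent with all of this is the stated p.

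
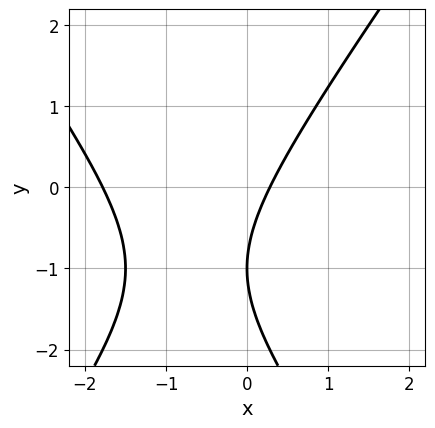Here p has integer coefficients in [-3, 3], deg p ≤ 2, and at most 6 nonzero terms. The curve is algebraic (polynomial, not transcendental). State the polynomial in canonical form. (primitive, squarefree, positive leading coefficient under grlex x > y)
2*x^2 - y^2 + 3*x - 2*y - 1

First, the degree is 2 — a generic line meets the curve in up to 2 points.
Next, checking where it meets the axes: it crosses the y-axis at the gridline y = -1.
Finally, matching integer coefficients to the picture gives p.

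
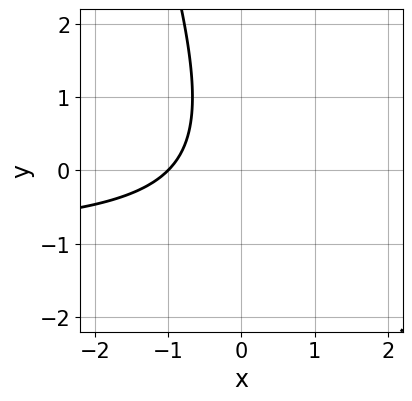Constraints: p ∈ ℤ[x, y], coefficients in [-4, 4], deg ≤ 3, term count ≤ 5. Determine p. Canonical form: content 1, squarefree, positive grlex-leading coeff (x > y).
(a) deg p = 2. A generic line meets the curve in up to 2 points.
(b) Reading off the gridlines: it crosses the x-axis at the gridline x = -1; no y-intercept at any integer in the box.
(c) The integer polynomial consistent with all of this is the stated p.

3*x*y + y^2 + 3*x + 3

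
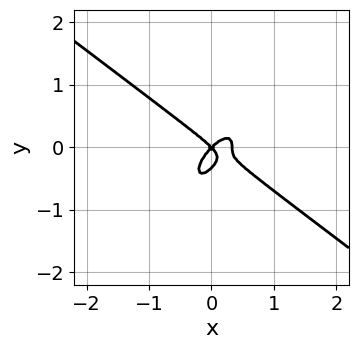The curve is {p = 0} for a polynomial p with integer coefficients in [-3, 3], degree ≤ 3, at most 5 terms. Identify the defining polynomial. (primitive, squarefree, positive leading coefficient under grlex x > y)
3*x^3 - 3*x*y^2 + 3*y^3 - x^2 + y^2

1. deg p = 3. A generic line meets the curve in up to 3 points.
2. Observable constraints: one y-axis crossing is at y = 0; one x-axis crossing is at x = 0.
3. Fitting integer coefficients to these (and the overall shape) gives p.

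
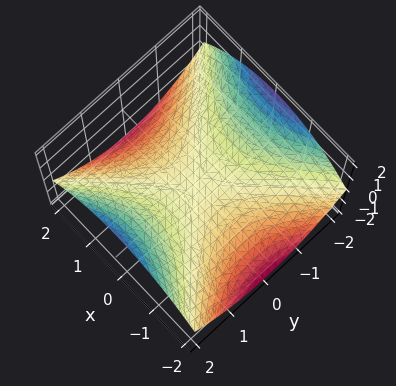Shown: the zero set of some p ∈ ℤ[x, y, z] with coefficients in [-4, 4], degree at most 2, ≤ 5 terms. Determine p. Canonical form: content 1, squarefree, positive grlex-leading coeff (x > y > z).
x^2 - y^2 + 3*z

(a) Degree: a hyperbolic paraboloid; a quadric, so deg p = 2.
(b) Symmetries: the y ↦ −y reflection is a symmetry, so y appears only in even powers; the x ↦ −x reflection is a symmetry, so x appears only in even powers.
(c) Checking where it meets the axes: it crosses the x-axis at the gridline x = 0; it crosses the z-axis at the gridline z = 0; it crosses the y-axis at the gridline y = 0.
(d) Putting this together gives p.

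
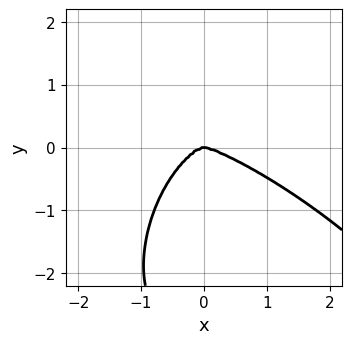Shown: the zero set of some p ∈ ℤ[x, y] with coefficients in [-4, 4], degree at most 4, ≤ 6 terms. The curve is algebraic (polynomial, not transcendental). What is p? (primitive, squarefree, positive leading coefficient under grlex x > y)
deg p = 4.
From the visible intercepts: one x-axis crossing is at x = 0; one y-axis crossing is at y = 0.
Assembling these constraints gives the stated polynomial.

x^4 + 2*x^3*y + x^2*y^2 + y^4 + 3*y^3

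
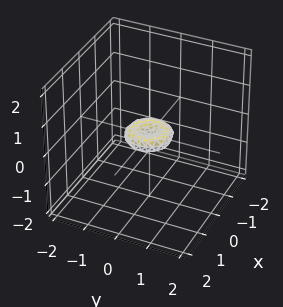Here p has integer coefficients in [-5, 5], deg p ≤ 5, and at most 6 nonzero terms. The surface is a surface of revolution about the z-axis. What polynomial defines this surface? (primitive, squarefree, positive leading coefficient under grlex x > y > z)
2*x^4 + 4*x^2*y^2 + 2*y^4 - x^2 - y^2 + 3*z^2

First, deg p = 4.
Then, by symmetry, the z-axis is an axis of rotation, so x and y enter only as x² + y².
Next, observable constraints: it meets the y-axis at y = 0 (among the integer gridlines); a circular section at z = 0 has radius between 0 and 1; it crosses the z-axis at the gridline z = 0; it crosses the x-axis at the gridline x = 0.
Finally, assembling these constraints gives the stated polynomial.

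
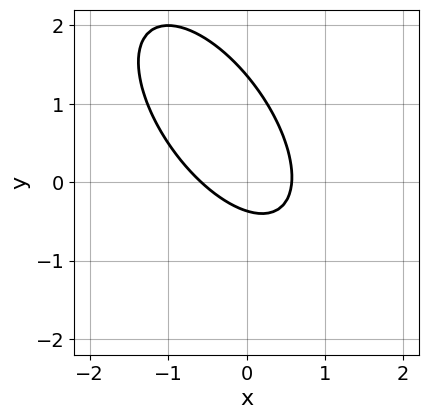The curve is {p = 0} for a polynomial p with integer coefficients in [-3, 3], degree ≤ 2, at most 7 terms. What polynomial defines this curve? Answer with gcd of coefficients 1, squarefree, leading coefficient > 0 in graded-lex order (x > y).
3*x^2 + 3*x*y + 2*y^2 - 2*y - 1

1. Degree: a generic line meets the curve in up to 2 points, so deg p = 2.
2. Matching integer coefficients to the picture gives p.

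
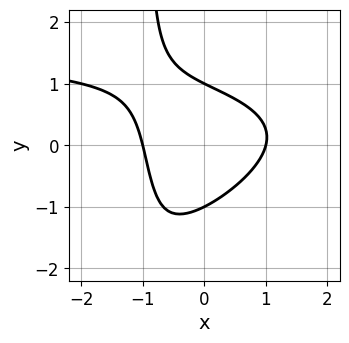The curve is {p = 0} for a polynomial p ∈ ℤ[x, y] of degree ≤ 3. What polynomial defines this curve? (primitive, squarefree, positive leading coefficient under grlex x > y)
x^2*y - 2*x*y^2 - 2*x^2 - 2*y^2 + 2

(a) deg p = 3. The shape is more complex than any degree-2 curve.
(b) Reading off the gridlines: the y-axis gridline crossings are at y ∈ {-1, 1}; the x-axis gridline crossings are at x ∈ {-1, 1}.
(c) Putting this together gives p.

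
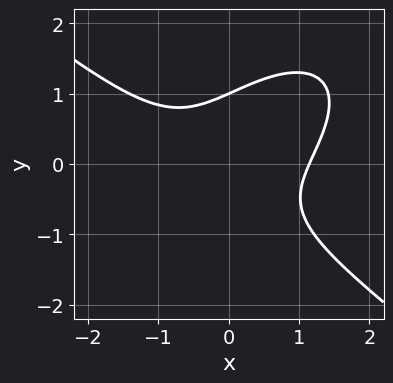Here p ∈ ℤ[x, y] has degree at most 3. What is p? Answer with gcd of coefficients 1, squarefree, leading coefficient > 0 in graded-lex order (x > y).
2*x^3 - x*y^2 + 3*y^3 - 3*x*y - 3

1. The degree is 3 — a generic line meets the curve in up to 3 points.
2. Observable constraints: it crosses the y-axis at the gridline y = 1.
3. Putting this together gives p.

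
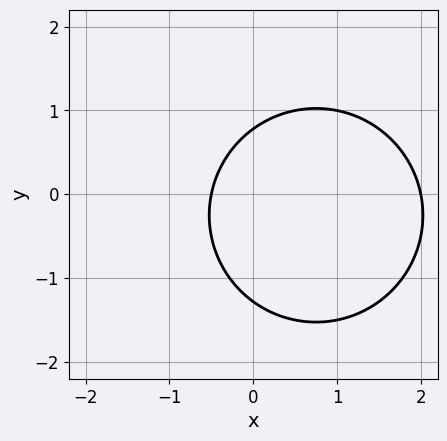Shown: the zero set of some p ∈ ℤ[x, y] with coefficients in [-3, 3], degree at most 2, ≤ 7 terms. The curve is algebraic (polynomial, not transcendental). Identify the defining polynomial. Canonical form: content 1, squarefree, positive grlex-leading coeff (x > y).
2*x^2 + 2*y^2 - 3*x + y - 2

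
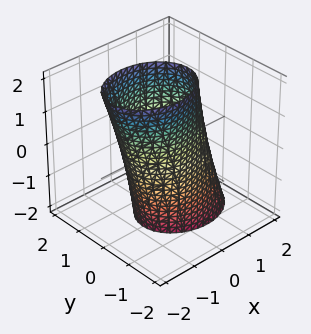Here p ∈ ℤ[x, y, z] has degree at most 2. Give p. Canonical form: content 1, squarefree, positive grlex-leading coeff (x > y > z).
(a) Degree: the shape is more complex than any degree-1 surface, so deg p = 2.
(b) Observable constraints: it misses every integer gridline on the z-axis; the y-axis gridline crossings are at y ∈ {-1, 1}.
(c) Together with the visible shape, these determine p as stated.

2*x^2 + x*z + 3*y^2 - 3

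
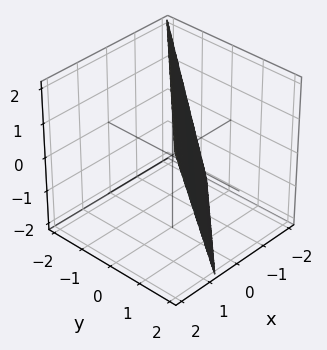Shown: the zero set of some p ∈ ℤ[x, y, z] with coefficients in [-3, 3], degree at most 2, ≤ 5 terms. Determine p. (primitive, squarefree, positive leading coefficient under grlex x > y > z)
3*x - 3*y - z + 2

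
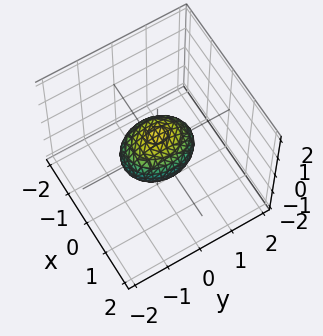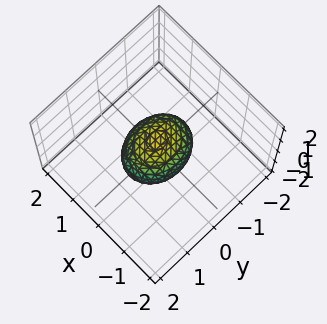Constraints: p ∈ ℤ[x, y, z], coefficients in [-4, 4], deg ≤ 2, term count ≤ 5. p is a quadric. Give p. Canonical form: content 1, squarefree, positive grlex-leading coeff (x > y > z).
3*x^2 + 2*y^2 + 3*z^2 - 2

(a) Degree: bounded and convex; a quadric, so deg p = 2.
(b) Symmetries: the z ↦ −z reflection is a symmetry, so z appears only in even powers; the y ↦ −y reflection is a symmetry, so y appears only in even powers; the x ↦ −x reflection is a symmetry, so x appears only in even powers.
(c) Reading off the gridlines: among the integer gridlines, it crosses the y-axis at y ∈ {-1, 1}.
(d) Fitting integer coefficients to these (and the overall shape) gives p.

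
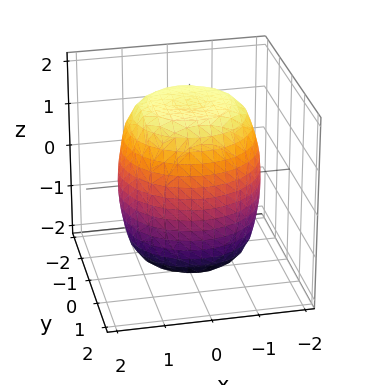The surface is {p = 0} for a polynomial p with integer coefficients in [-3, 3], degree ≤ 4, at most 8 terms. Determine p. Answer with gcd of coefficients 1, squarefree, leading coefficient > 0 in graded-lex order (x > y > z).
x^4 + 2*x^2*y^2 + y^4 - x^2 - y^2 + z^2 - 3

(a) deg p = 4. No degree-3 surface has this shape.
(b) Symmetries: rotational symmetry about the z-axis ⇒ p depends on x, y only through x² + y².
(c) Against the integer gridlines: a circular section at z = 1 has radius between 1 and 2.
(d) The integer polynomial consistent with all of this is the stated p.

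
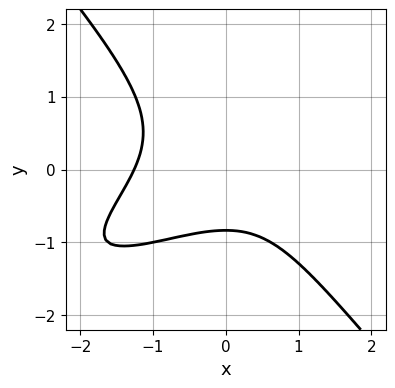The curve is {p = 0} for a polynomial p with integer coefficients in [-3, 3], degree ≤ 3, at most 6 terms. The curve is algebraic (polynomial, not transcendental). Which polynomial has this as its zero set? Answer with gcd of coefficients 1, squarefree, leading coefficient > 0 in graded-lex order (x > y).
First, deg p = 3. A generic line meets the curve in up to 3 points.
Finally, matching integer coefficients to the picture gives p.

x^3 - 2*x^2*y + 2*y^3 + y + 2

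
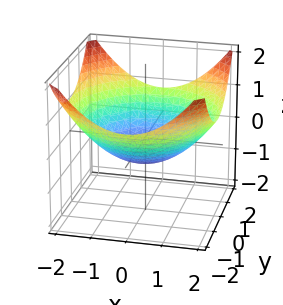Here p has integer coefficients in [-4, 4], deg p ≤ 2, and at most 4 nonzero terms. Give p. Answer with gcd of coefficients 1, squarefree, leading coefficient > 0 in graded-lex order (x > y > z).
x^2 + y^2 - 3*z - 2

(a) The degree is 2 — no degree-1 surface has this shape.
(b) Symmetry: the surface is invariant under rotation about z: p = q(x² + y², z).
(c) Checking where it meets the axes: a circular section at z = 0 has radius between 1 and 2.
(d) The integer polynomial consistent with all of this is the stated p.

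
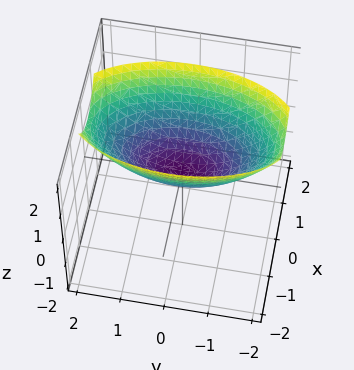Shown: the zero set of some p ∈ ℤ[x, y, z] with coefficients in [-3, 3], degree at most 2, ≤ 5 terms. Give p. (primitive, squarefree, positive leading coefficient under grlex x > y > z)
3*x^2 + y^2 - 3*z

1. deg p = 2. A single bowl opening along one axis; a quadric.
2. Symmetries: the y ↦ −y reflection is a symmetry, so y appears only in even powers; it's symmetric under x → −x, forcing even powers of x.
3. Against the integer gridlines: one y-axis crossing is at y = 0; it meets the z-axis at z = 0 (among the integer gridlines); it meets the x-axis at x = 0 (among the integer gridlines).
4. Together with the visible shape, these determine p as stated.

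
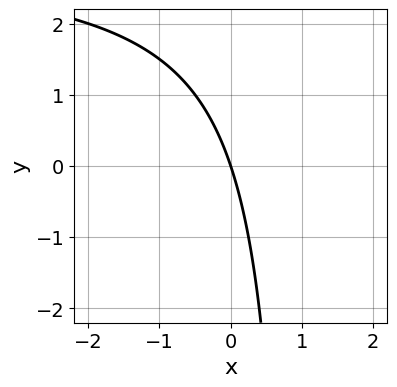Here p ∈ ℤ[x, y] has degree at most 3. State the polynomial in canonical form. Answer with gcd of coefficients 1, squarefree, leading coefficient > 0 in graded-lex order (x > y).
First, the degree is 2 — the shape is more complex than any degree-1 curve.
Then, observable constraints: one y-axis crossing is at y = 0; it meets the x-axis at x = 0 (among the integer gridlines).
Finally, solving for integer coefficients yields p as stated.

x*y - 3*x - y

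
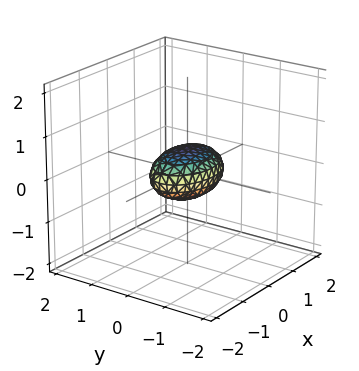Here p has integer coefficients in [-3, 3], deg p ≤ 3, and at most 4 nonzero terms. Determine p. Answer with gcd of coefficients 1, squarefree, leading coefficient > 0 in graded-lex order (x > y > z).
(a) The degree is 2 — bounded and convex; a quadric.
(b) Symmetries: it's symmetric under z → −z, forcing even powers of z; it's symmetric under y → −y, forcing even powers of y; the x ↦ −x reflection is a symmetry, so x appears only in even powers.
(c) From the visible intercepts: the x-axis gridline crossings are at x ∈ {-1, 1}.
(d) Putting this together gives p.

x^2 + 2*y^2 + 3*z^2 - 1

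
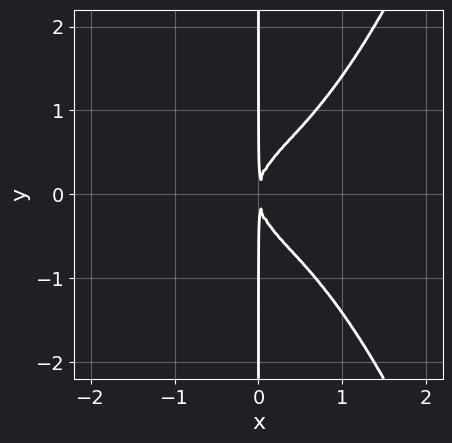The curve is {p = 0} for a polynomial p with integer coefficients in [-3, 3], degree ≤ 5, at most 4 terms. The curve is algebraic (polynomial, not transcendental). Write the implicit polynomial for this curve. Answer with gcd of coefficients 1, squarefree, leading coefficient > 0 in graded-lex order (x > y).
x^4 - x*y^2 + x^2

(a) The degree is 4 — the shape is more complex than any degree-3 curve.
(b) Symmetries: it's symmetric under y → −y, forcing even powers of y.
(c) Reading off the gridlines: the visible y-axis segment lies entirely on the curve.
(d) Putting this together gives p.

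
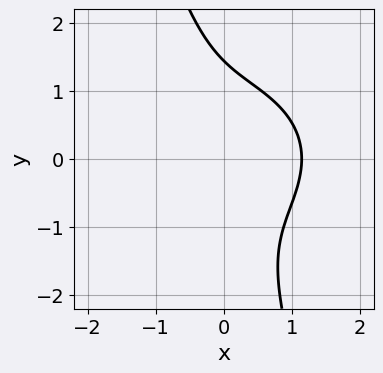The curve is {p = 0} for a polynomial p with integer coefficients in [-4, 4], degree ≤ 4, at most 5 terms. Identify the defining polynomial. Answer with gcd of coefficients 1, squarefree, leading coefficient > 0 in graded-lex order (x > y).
2*x^3 + 3*x*y^2 + y^3 - 3

First, deg p = 3.
Finally, putting this together gives p.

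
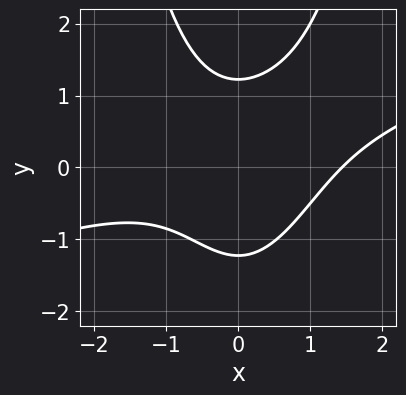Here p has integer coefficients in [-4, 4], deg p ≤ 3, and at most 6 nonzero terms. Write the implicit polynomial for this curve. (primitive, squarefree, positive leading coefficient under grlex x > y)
First, degree: no degree-2 curve has this shape, so deg p = 3.
Finally, putting this together gives p.

x^3 - 3*x^2*y + 2*y^2 - 3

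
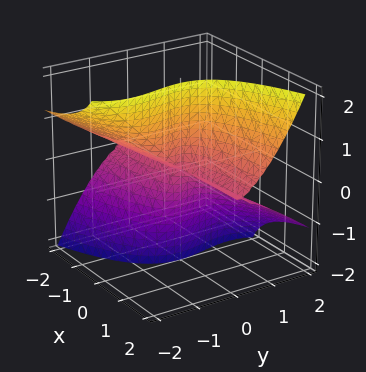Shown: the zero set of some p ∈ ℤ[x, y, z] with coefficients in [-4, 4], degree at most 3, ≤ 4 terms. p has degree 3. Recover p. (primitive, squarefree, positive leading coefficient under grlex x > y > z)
1. The degree is 3 — a generic line meets the surface in up to 3 points.
2. Reading off the gridlines: it crosses the y-axis at the gridline y = 0; every point of the x-axis in the box is on the surface; every point of the z-axis in the box is on the surface.
3. Matching integer coefficients to the picture gives p.

3*x*z^2 - 2*y^3 - 2*y^2*z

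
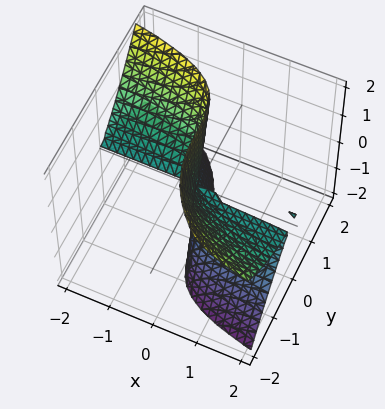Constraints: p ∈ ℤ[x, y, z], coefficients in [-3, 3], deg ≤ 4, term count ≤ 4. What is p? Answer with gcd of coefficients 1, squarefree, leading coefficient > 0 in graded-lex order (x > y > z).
Degree: the shape is more complex than any degree-2 surface, so deg p = 3.
From the visible intercepts: one y-axis crossing is at y = 0; every point of the x-axis in the box is on the surface; every point of the z-axis in the box is on the surface.
Matching integer coefficients to the picture gives p.

2*x*y*z - 3*x*z^2 - 2*y^3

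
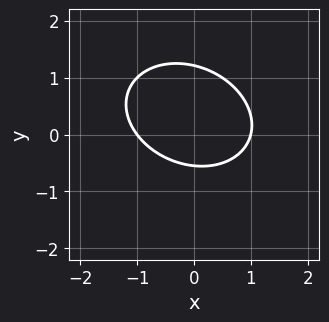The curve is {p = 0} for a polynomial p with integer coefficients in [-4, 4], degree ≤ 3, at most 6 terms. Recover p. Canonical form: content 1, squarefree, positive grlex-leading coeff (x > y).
1. deg p = 2.
2. Checking where it meets the axes: among the integer gridlines, it crosses the x-axis at x ∈ {-1, 1}.
3. These observations pin down the coefficients.

2*x^2 + x*y + 3*y^2 - 2*y - 2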